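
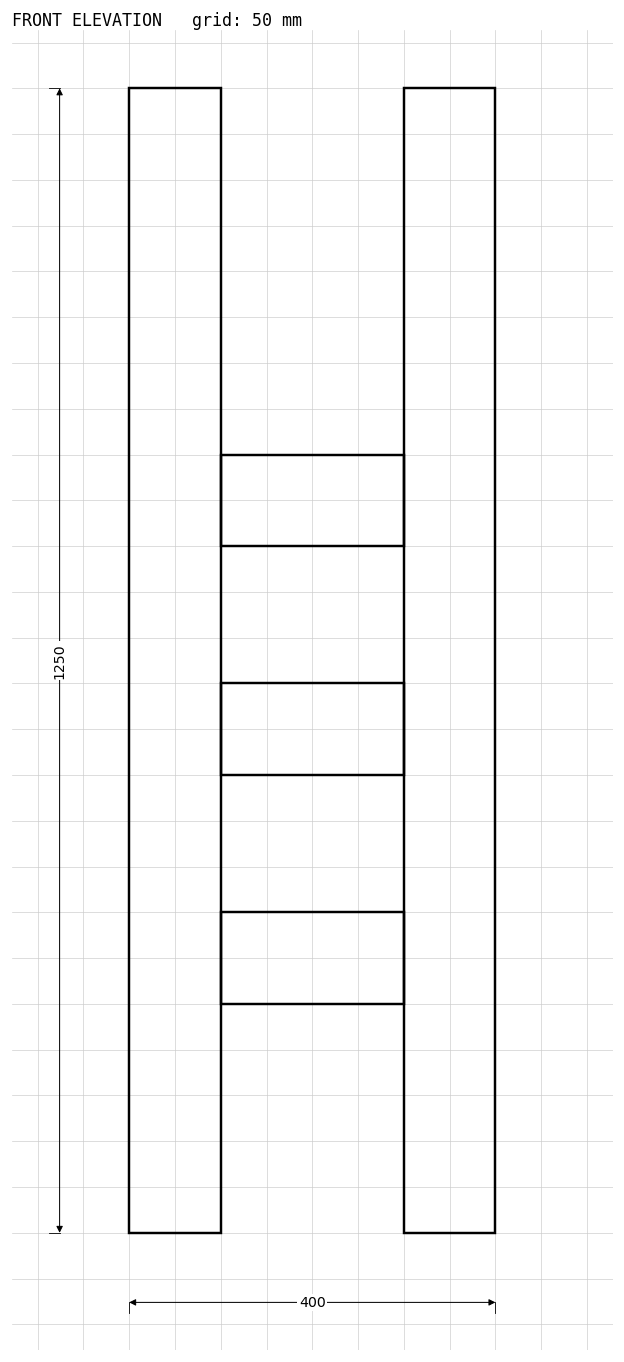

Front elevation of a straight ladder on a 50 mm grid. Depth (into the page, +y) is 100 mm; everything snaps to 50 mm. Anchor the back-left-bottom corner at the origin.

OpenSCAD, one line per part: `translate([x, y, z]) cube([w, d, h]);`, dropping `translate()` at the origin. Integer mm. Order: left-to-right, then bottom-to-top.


cube([100, 100, 1250]);
translate([100, 0, 250]) cube([200, 100, 100]);
translate([100, 0, 500]) cube([200, 100, 100]);
translate([100, 0, 750]) cube([200, 100, 100]);
translate([300, 0, 0]) cube([100, 100, 1250]);


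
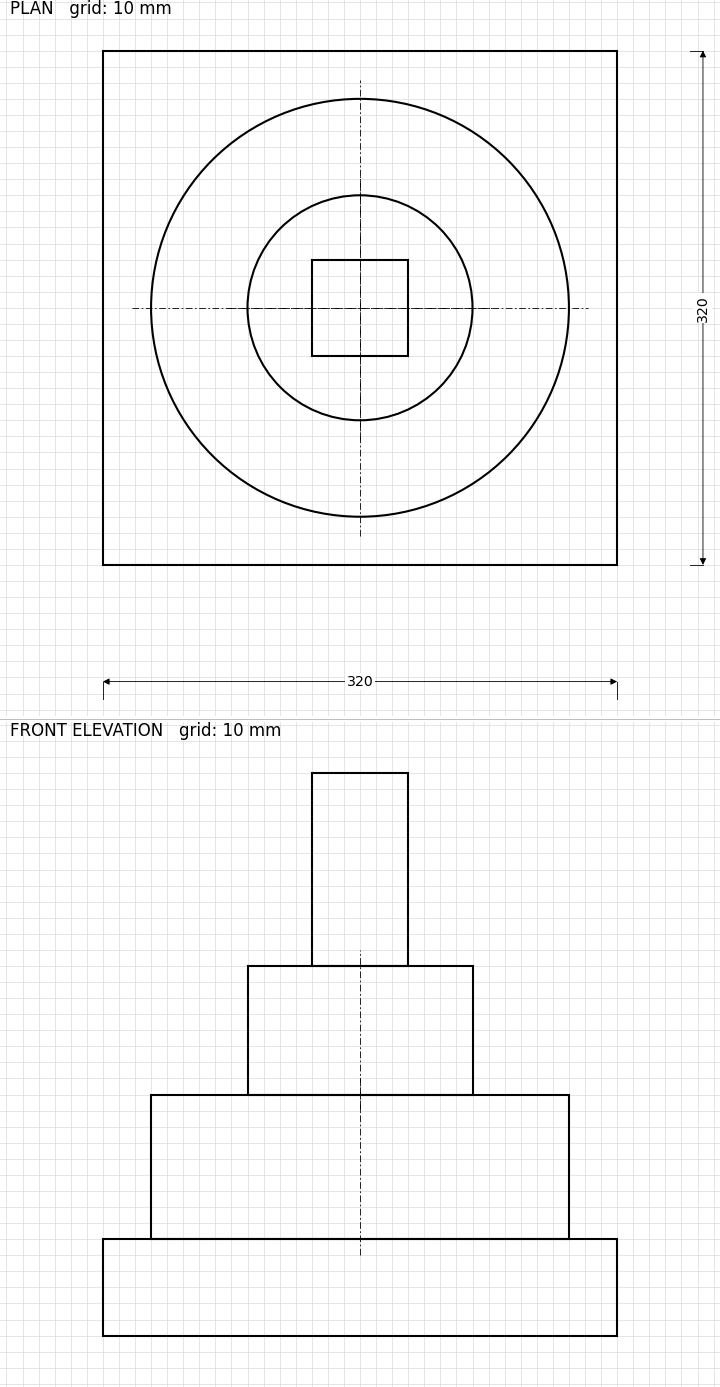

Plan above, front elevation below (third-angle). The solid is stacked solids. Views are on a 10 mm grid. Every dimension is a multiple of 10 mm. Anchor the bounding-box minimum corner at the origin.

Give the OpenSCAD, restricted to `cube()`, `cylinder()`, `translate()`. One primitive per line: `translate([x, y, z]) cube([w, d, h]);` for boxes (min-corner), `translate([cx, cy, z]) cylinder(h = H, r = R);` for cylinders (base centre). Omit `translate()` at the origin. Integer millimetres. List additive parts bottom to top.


cube([320, 320, 60]);
translate([160, 160, 60]) cylinder(h = 90, r = 130);
translate([160, 160, 150]) cylinder(h = 80, r = 70);
translate([130, 130, 230]) cube([60, 60, 120]);


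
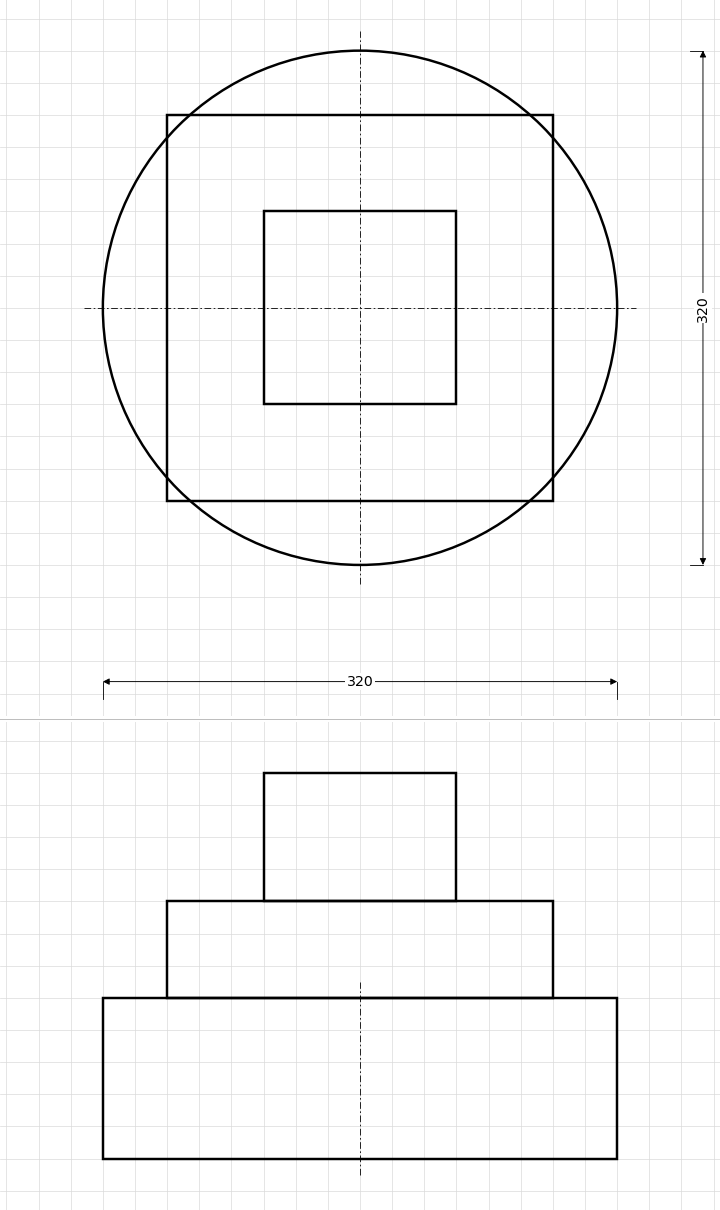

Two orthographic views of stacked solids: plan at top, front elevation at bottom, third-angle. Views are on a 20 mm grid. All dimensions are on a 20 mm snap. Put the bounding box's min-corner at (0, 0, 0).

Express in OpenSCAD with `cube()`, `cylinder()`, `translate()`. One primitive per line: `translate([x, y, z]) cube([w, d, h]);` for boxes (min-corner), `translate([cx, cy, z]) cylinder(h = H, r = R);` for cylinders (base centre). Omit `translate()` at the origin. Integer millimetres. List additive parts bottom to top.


translate([160, 160, 0]) cylinder(h = 100, r = 160);
translate([40, 40, 100]) cube([240, 240, 60]);
translate([100, 100, 160]) cube([120, 120, 80]);


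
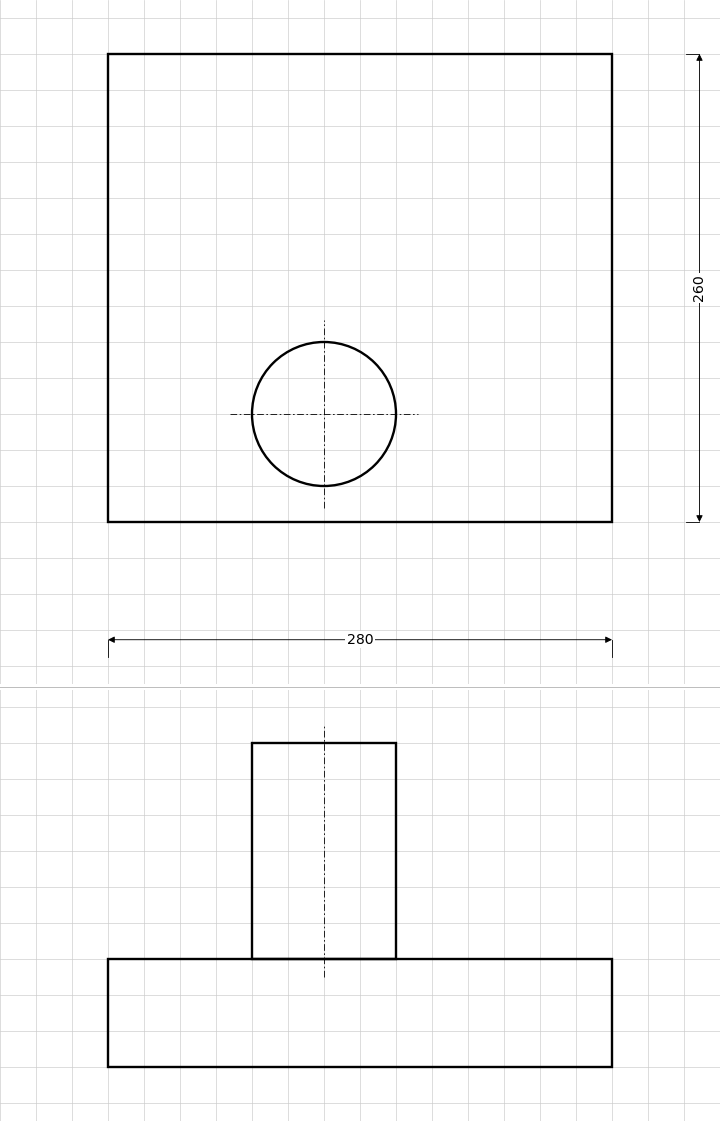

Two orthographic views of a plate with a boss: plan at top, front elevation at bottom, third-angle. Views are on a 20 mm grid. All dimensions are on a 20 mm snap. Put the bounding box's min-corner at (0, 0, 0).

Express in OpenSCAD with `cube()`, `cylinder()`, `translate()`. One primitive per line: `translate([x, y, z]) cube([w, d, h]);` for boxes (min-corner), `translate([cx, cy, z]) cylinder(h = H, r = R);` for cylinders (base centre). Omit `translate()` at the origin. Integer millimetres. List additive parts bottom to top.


cube([280, 260, 60]);
translate([120, 60, 60]) cylinder(h = 120, r = 40);


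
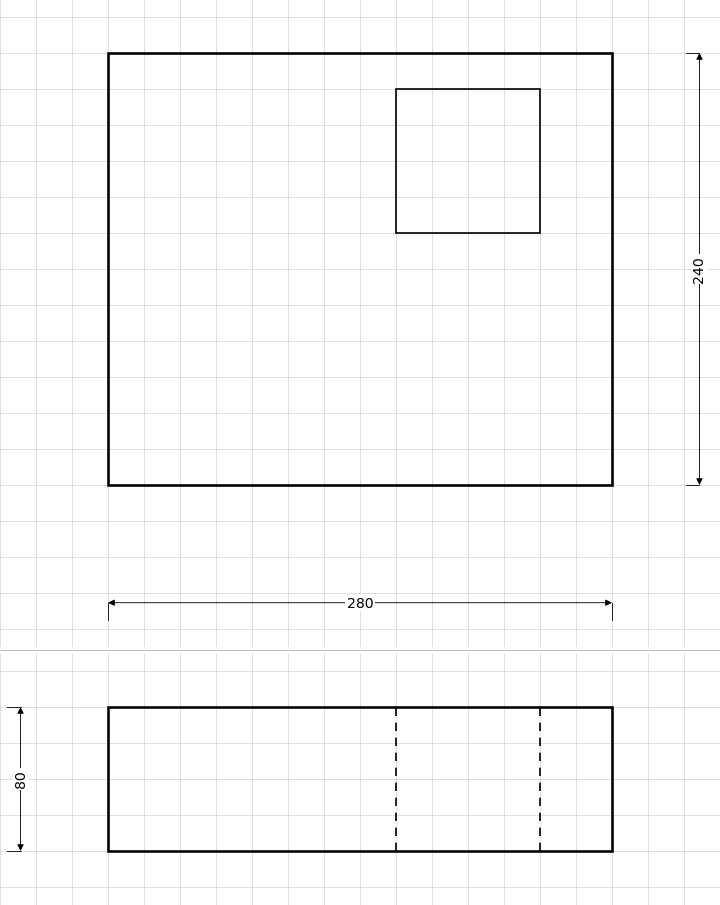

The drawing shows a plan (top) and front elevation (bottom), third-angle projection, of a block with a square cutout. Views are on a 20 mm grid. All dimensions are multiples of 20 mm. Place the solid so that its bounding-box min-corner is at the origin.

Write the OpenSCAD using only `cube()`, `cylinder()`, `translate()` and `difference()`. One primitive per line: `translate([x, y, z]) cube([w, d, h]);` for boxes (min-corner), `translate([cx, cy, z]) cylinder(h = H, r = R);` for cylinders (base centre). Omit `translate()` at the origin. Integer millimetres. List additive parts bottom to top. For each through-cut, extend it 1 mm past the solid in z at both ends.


difference() {
  cube([280, 240, 80]);
  translate([160, 140, -1]) cube([80, 80, 82]);
}


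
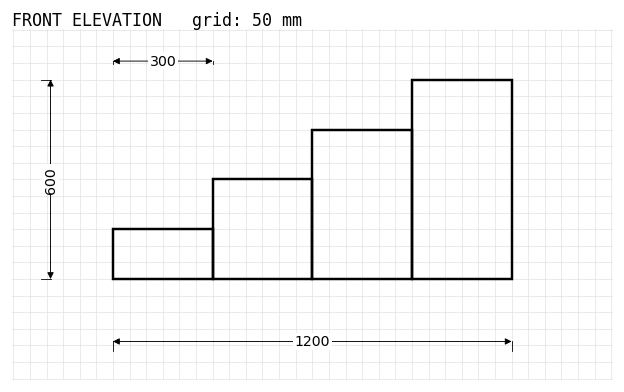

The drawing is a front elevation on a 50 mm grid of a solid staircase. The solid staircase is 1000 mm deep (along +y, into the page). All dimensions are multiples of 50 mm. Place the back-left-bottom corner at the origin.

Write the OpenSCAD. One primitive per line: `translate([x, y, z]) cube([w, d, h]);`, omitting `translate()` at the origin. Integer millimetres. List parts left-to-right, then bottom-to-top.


cube([300, 1000, 150]);
translate([300, 0, 0]) cube([300, 1000, 300]);
translate([600, 0, 0]) cube([300, 1000, 450]);
translate([900, 0, 0]) cube([300, 1000, 600]);


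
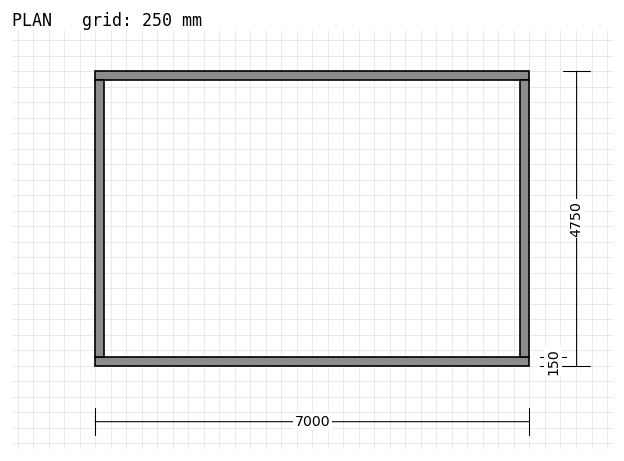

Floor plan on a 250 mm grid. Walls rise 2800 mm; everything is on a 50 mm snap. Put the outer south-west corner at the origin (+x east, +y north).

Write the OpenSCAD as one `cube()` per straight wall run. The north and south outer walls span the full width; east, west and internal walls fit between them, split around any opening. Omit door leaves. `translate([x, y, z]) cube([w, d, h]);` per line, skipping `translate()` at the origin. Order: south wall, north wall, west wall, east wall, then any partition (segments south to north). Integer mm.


cube([7000, 150, 2800]);
translate([0, 4600, 0]) cube([7000, 150, 2800]);
translate([0, 150, 0]) cube([150, 4450, 2800]);
translate([6850, 150, 0]) cube([150, 4450, 2800]);


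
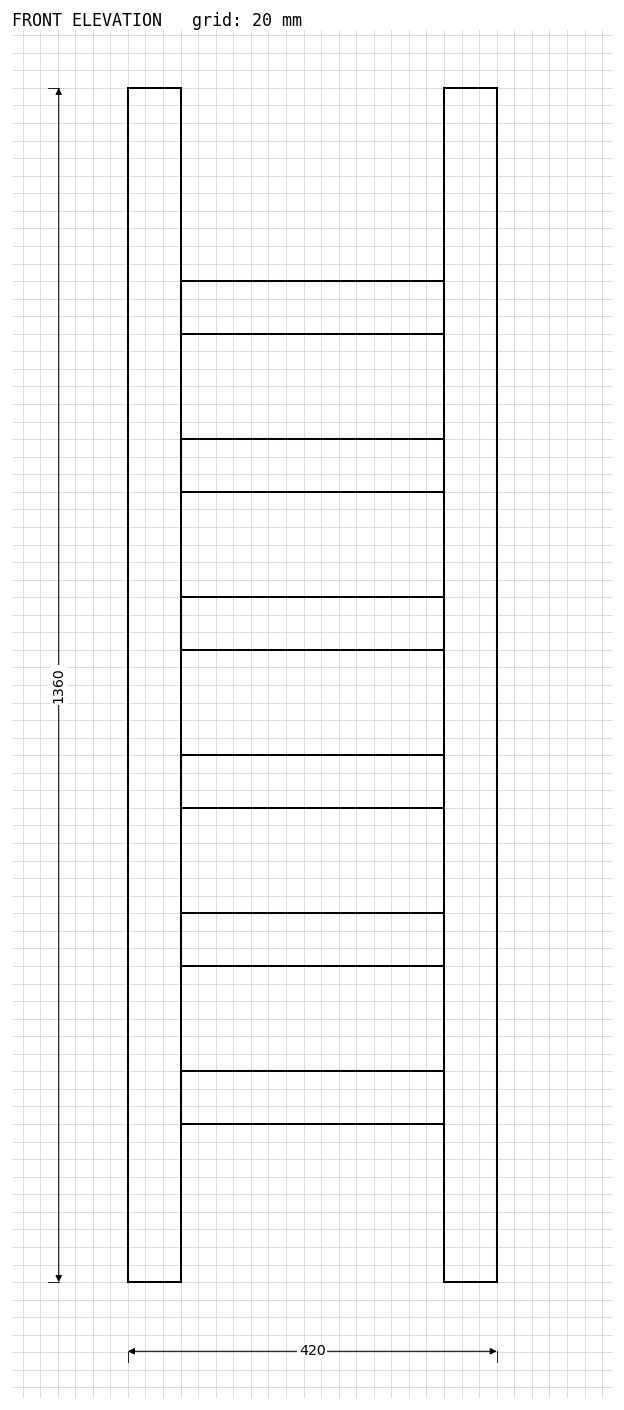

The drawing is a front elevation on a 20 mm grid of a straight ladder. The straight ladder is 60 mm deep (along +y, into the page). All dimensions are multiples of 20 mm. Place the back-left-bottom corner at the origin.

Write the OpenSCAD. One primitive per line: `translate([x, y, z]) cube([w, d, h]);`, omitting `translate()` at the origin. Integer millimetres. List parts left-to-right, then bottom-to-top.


cube([60, 60, 1360]);
translate([60, 0, 180]) cube([300, 60, 60]);
translate([60, 0, 360]) cube([300, 60, 60]);
translate([60, 0, 540]) cube([300, 60, 60]);
translate([60, 0, 720]) cube([300, 60, 60]);
translate([60, 0, 900]) cube([300, 60, 60]);
translate([60, 0, 1080]) cube([300, 60, 60]);
translate([360, 0, 0]) cube([60, 60, 1360]);


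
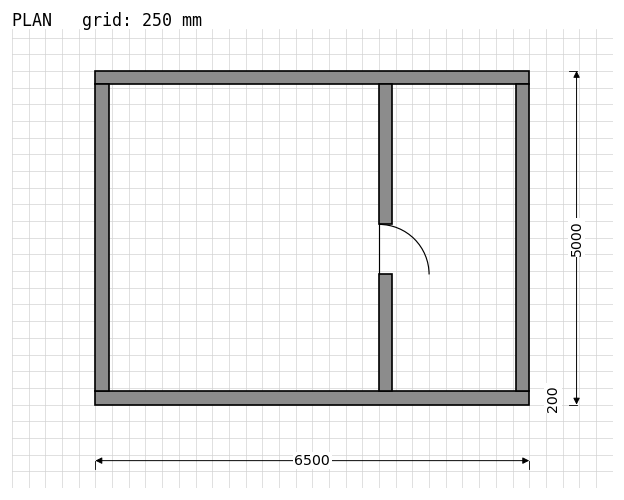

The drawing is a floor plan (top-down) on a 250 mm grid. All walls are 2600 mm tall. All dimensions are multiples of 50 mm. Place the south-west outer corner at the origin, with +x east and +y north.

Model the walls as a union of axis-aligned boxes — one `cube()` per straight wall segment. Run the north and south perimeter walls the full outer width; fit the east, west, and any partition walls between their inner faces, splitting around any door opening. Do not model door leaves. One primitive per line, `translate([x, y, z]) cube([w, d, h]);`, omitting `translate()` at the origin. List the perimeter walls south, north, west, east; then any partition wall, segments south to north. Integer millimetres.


cube([6500, 200, 2600]);
translate([0, 4800, 0]) cube([6500, 200, 2600]);
translate([0, 200, 0]) cube([200, 4600, 2600]);
translate([6300, 200, 0]) cube([200, 4600, 2600]);
translate([4250, 200, 0]) cube([200, 1750, 2600]);
translate([4250, 2700, 0]) cube([200, 2100, 2600]);


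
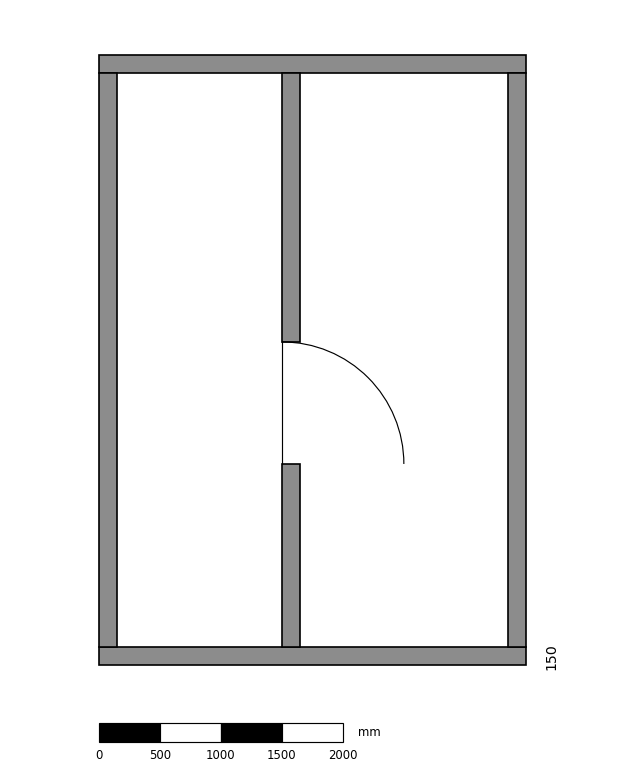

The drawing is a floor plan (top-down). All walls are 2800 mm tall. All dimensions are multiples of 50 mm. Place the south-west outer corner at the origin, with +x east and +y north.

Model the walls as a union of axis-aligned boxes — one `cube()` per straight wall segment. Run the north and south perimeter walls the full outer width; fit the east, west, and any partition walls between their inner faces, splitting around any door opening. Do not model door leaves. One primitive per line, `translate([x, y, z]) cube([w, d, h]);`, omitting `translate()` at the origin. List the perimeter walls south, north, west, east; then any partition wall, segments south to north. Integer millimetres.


cube([3500, 150, 2800]);
translate([0, 4850, 0]) cube([3500, 150, 2800]);
translate([0, 150, 0]) cube([150, 4700, 2800]);
translate([3350, 150, 0]) cube([150, 4700, 2800]);
translate([1500, 150, 0]) cube([150, 1500, 2800]);
translate([1500, 2650, 0]) cube([150, 2200, 2800]);


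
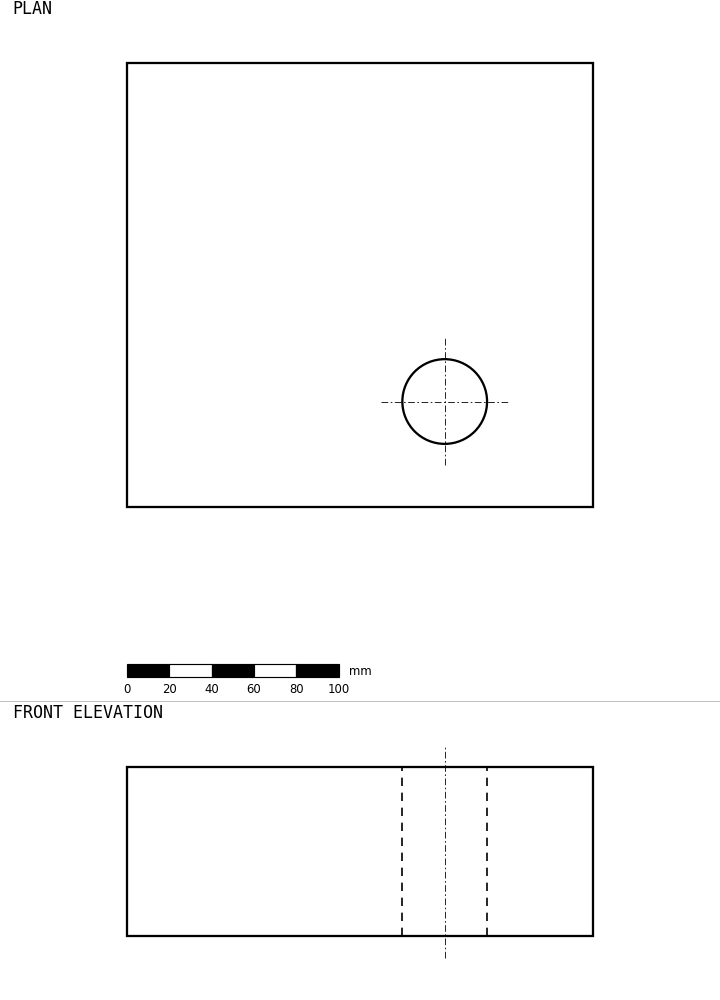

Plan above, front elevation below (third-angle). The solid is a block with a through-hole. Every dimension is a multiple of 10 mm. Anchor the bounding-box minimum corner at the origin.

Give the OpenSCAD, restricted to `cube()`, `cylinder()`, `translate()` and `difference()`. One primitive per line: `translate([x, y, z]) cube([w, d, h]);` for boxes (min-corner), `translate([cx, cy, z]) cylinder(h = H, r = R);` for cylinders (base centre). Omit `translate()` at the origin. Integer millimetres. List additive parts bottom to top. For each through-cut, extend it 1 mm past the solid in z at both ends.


difference() {
  cube([220, 210, 80]);
  translate([150, 50, -1]) cylinder(h = 82, r = 20);
}


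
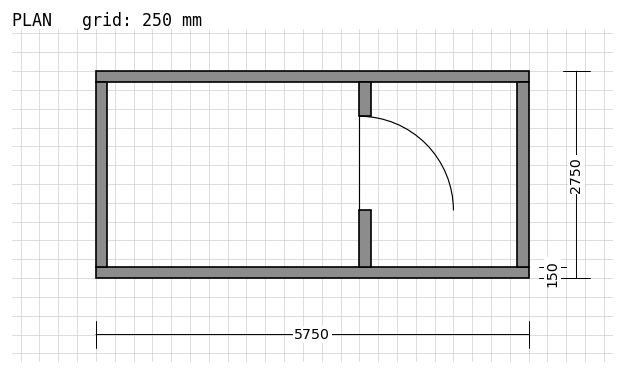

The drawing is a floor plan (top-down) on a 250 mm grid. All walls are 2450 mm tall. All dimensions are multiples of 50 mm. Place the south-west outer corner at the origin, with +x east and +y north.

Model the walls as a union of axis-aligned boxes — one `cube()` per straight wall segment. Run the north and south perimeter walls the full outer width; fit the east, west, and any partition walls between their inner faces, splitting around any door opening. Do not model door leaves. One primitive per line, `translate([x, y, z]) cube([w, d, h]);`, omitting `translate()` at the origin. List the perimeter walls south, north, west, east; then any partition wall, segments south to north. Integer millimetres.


cube([5750, 150, 2450]);
translate([0, 2600, 0]) cube([5750, 150, 2450]);
translate([0, 150, 0]) cube([150, 2450, 2450]);
translate([5600, 150, 0]) cube([150, 2450, 2450]);
translate([3500, 150, 0]) cube([150, 750, 2450]);
translate([3500, 2150, 0]) cube([150, 450, 2450]);


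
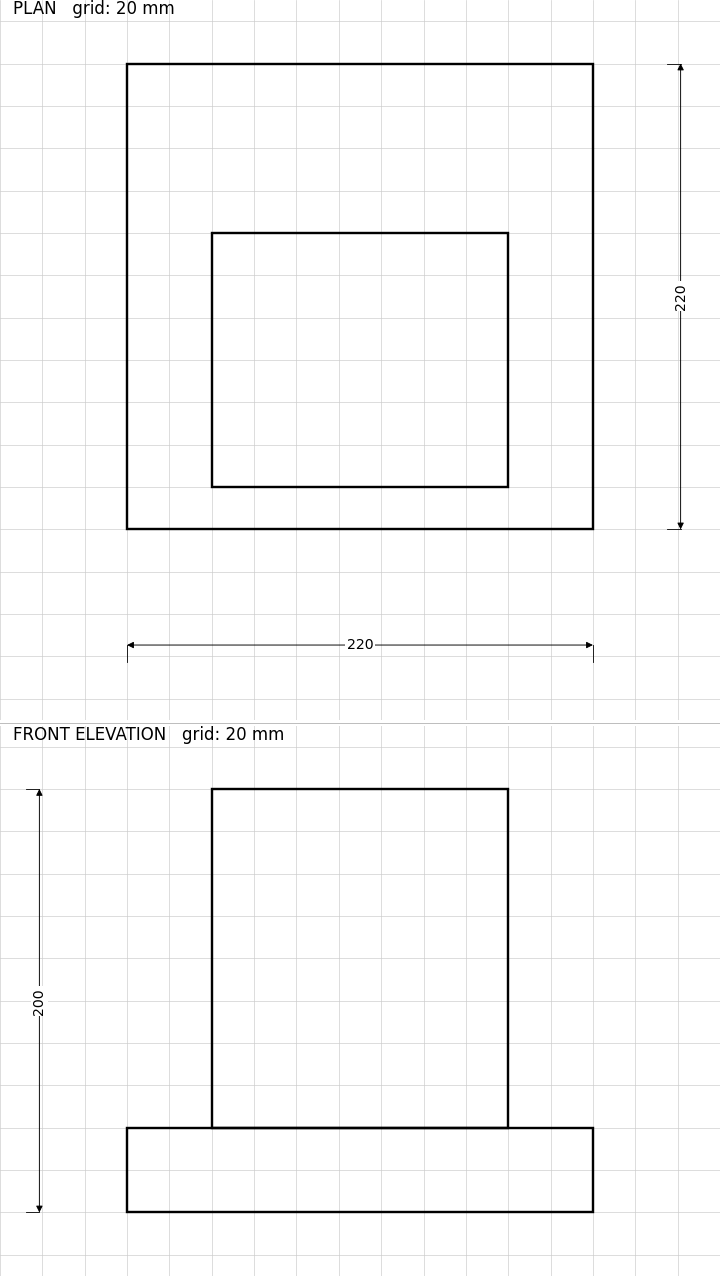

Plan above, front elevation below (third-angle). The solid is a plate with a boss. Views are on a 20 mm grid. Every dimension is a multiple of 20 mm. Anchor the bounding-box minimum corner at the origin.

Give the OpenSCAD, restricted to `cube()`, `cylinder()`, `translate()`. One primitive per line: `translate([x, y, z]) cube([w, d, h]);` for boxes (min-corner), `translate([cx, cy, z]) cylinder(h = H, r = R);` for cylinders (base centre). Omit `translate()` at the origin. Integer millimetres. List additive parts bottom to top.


cube([220, 220, 40]);
translate([40, 20, 40]) cube([140, 120, 160]);


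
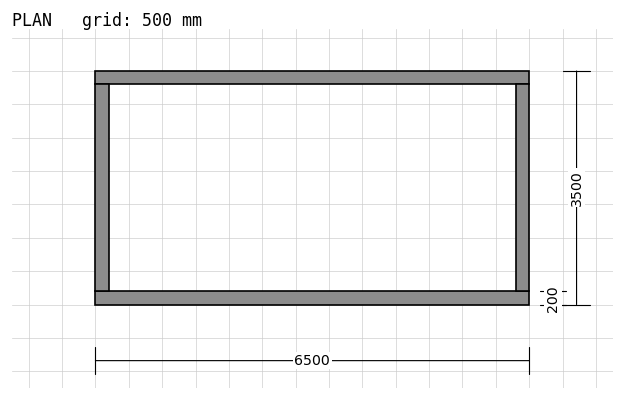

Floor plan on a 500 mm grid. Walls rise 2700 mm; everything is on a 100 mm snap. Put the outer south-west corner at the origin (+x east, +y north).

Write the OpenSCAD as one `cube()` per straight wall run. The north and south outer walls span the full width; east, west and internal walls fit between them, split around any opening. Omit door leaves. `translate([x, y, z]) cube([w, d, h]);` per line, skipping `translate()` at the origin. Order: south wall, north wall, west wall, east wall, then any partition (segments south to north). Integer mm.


cube([6500, 200, 2700]);
translate([0, 3300, 0]) cube([6500, 200, 2700]);
translate([0, 200, 0]) cube([200, 3100, 2700]);
translate([6300, 200, 0]) cube([200, 3100, 2700]);


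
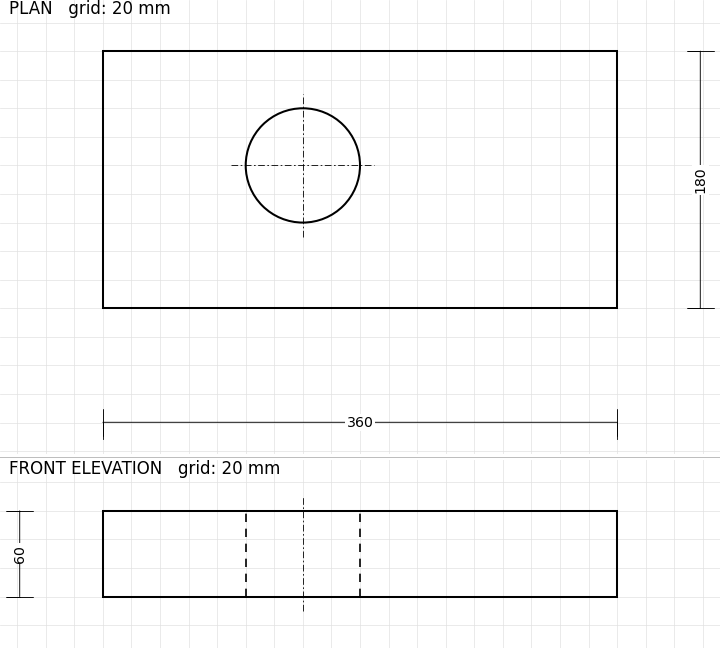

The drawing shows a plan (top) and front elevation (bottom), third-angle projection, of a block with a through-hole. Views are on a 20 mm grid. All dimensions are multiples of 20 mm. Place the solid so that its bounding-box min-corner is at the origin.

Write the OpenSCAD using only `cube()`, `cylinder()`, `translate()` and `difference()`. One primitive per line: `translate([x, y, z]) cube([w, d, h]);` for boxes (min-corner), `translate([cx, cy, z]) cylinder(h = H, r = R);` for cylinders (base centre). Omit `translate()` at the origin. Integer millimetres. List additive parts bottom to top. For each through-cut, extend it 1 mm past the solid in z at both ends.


difference() {
  cube([360, 180, 60]);
  translate([140, 100, -1]) cylinder(h = 62, r = 40);
}


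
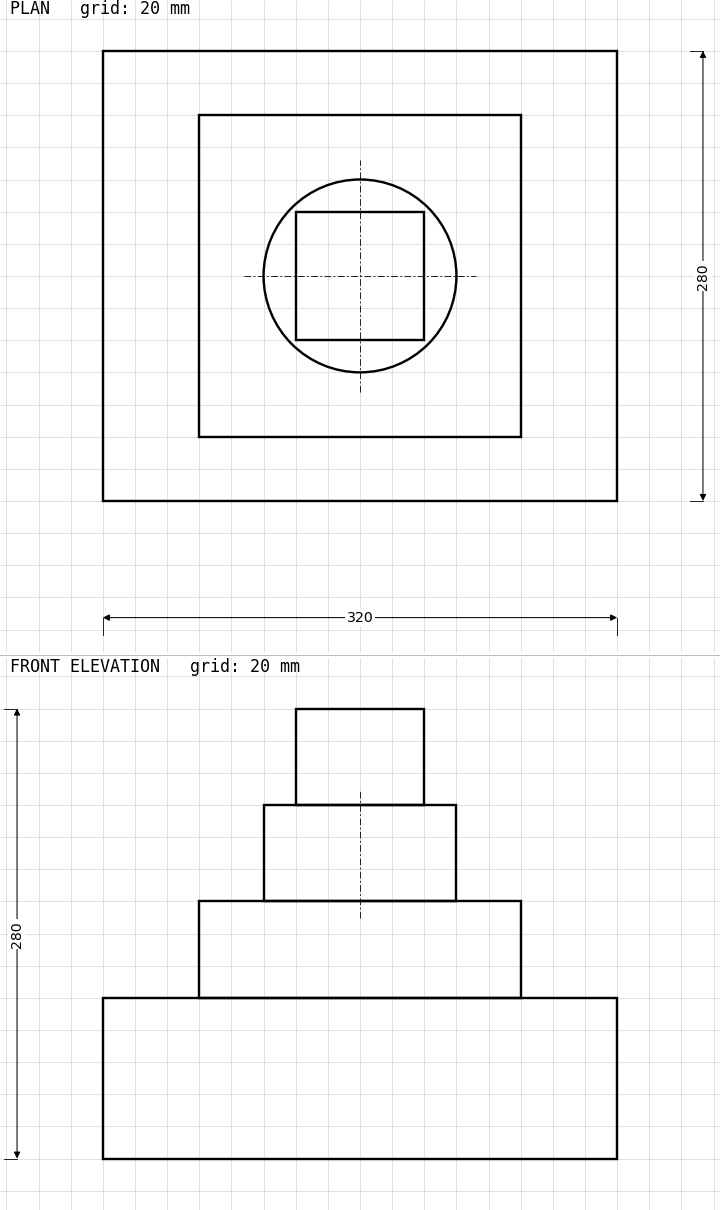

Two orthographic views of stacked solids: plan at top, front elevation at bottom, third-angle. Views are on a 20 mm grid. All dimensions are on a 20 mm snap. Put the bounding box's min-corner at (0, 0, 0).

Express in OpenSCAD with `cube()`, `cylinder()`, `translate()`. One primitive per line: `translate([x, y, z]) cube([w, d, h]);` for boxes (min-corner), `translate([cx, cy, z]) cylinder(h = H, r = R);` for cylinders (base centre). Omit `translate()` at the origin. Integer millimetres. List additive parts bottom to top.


cube([320, 280, 100]);
translate([60, 40, 100]) cube([200, 200, 60]);
translate([160, 140, 160]) cylinder(h = 60, r = 60);
translate([120, 100, 220]) cube([80, 80, 60]);


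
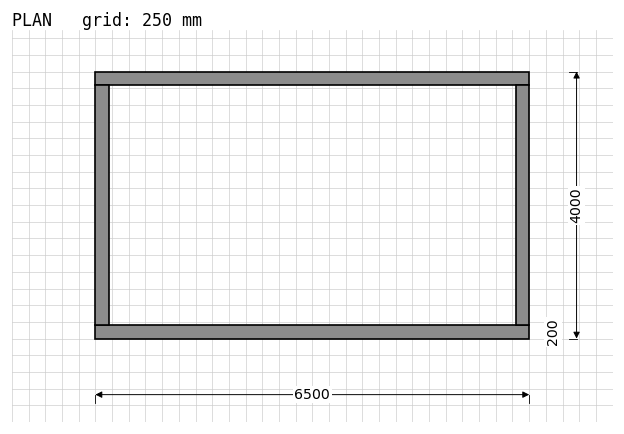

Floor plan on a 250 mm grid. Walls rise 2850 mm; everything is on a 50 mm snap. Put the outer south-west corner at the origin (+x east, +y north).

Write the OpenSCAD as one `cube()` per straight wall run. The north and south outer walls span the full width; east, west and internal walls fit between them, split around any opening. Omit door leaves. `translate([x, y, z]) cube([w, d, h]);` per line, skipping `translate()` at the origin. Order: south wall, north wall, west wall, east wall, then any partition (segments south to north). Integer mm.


cube([6500, 200, 2850]);
translate([0, 3800, 0]) cube([6500, 200, 2850]);
translate([0, 200, 0]) cube([200, 3600, 2850]);
translate([6300, 200, 0]) cube([200, 3600, 2850]);


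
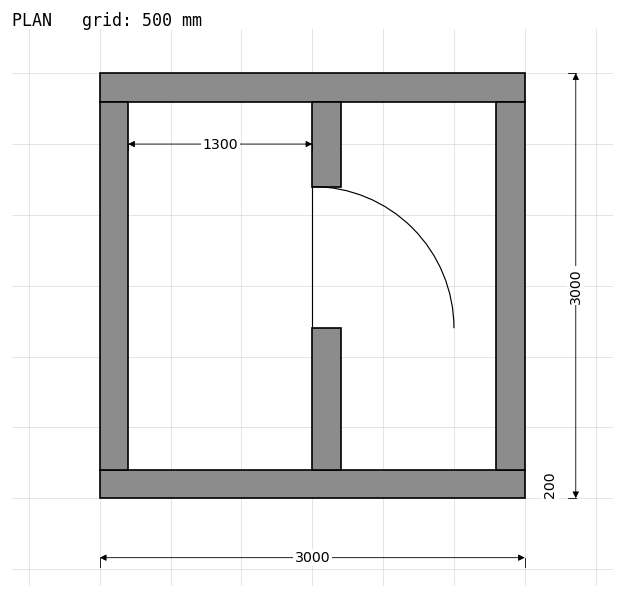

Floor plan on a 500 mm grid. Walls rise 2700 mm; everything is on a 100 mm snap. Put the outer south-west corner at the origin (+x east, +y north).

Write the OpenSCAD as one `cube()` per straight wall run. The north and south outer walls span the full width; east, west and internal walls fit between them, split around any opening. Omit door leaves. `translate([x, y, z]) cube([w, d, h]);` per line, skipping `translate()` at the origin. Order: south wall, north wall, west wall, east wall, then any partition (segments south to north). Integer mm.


cube([3000, 200, 2700]);
translate([0, 2800, 0]) cube([3000, 200, 2700]);
translate([0, 200, 0]) cube([200, 2600, 2700]);
translate([2800, 200, 0]) cube([200, 2600, 2700]);
translate([1500, 200, 0]) cube([200, 1000, 2700]);
translate([1500, 2200, 0]) cube([200, 600, 2700]);


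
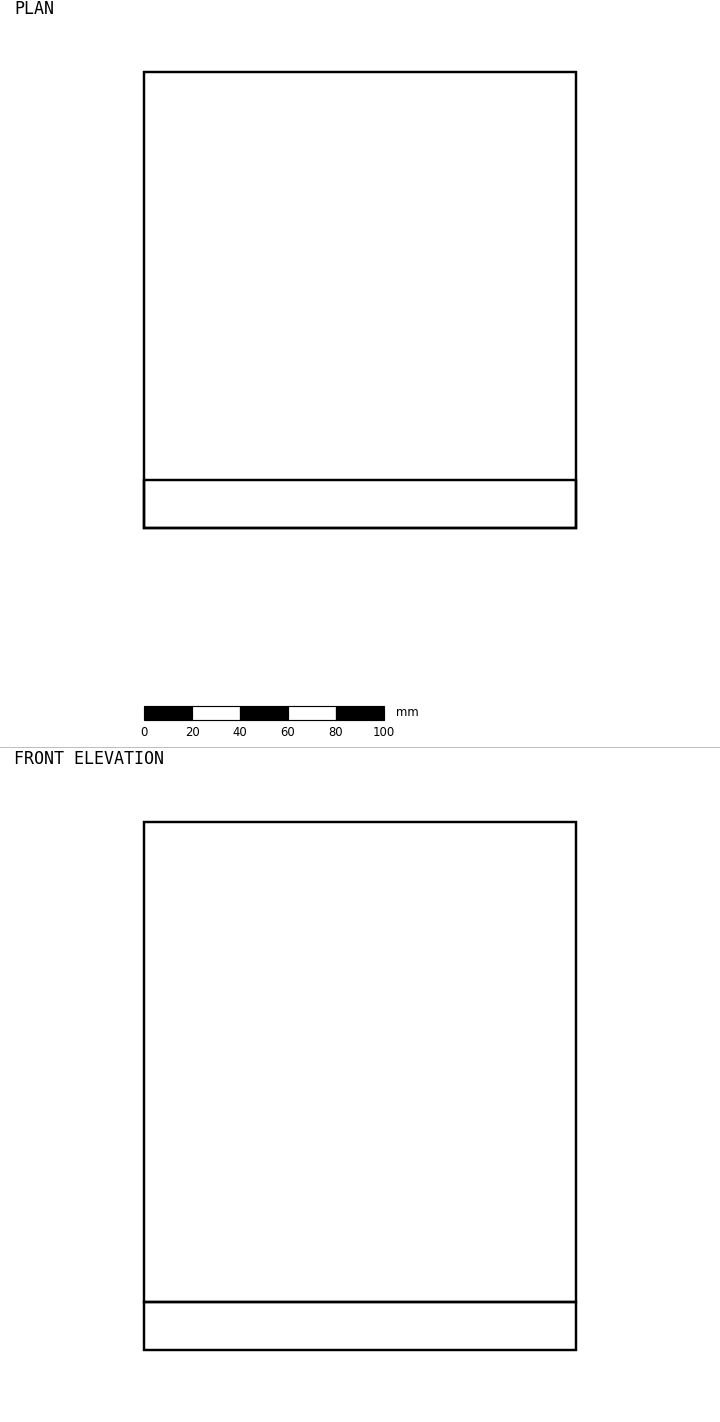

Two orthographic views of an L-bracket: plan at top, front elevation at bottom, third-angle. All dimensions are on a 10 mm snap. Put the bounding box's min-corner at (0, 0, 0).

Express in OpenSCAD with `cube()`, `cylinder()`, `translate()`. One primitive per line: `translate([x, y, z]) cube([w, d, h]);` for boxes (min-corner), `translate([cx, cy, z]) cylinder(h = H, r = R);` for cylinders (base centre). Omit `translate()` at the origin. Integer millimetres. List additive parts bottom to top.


cube([180, 190, 20]);
translate([0, 0, 20]) cube([180, 20, 200]);


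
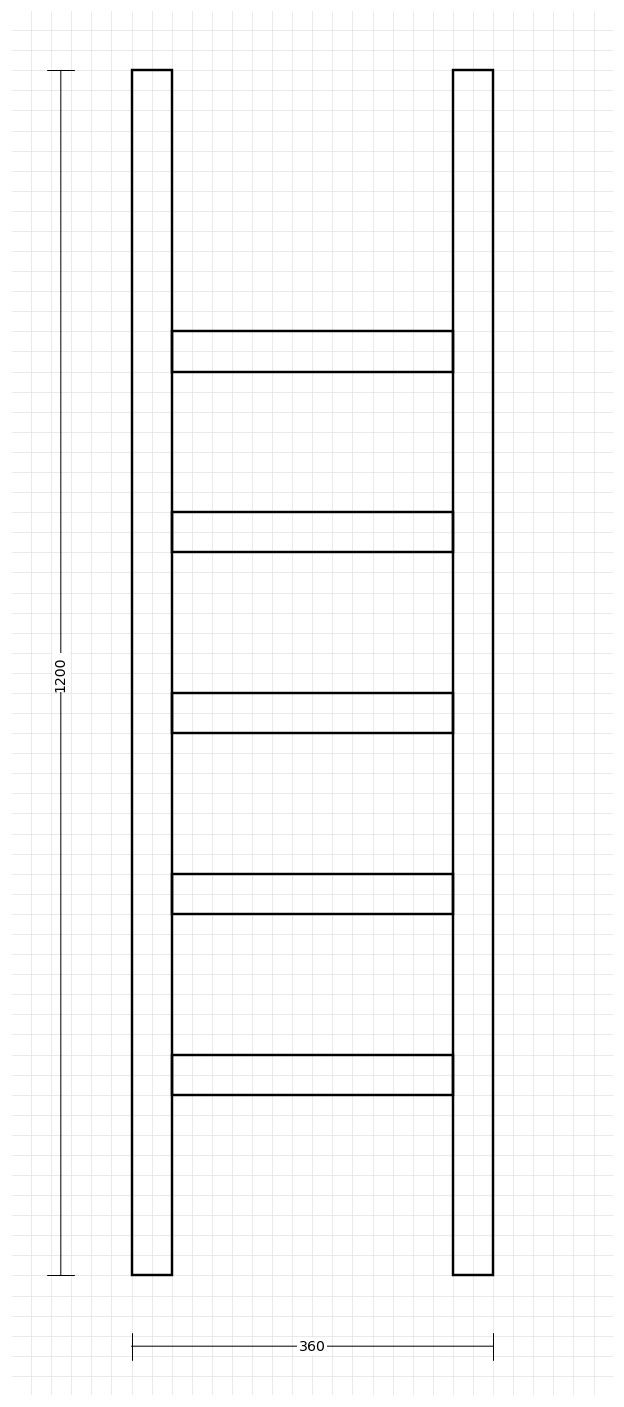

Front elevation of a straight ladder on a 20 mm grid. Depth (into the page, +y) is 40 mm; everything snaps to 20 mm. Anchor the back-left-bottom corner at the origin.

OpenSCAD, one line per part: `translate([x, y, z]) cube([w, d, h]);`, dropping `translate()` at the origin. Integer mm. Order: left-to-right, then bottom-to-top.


cube([40, 40, 1200]);
translate([40, 0, 180]) cube([280, 40, 40]);
translate([40, 0, 360]) cube([280, 40, 40]);
translate([40, 0, 540]) cube([280, 40, 40]);
translate([40, 0, 720]) cube([280, 40, 40]);
translate([40, 0, 900]) cube([280, 40, 40]);
translate([320, 0, 0]) cube([40, 40, 1200]);


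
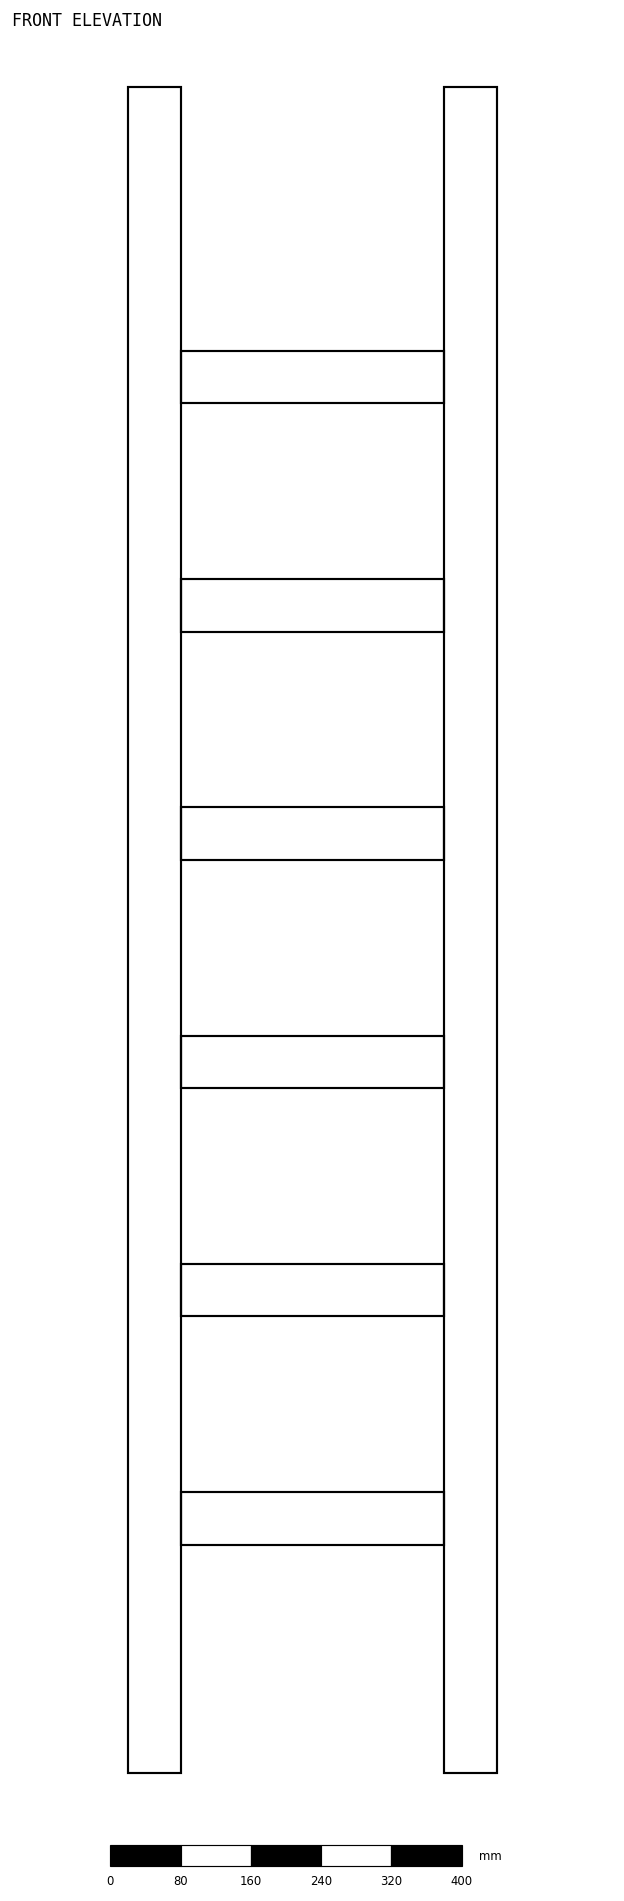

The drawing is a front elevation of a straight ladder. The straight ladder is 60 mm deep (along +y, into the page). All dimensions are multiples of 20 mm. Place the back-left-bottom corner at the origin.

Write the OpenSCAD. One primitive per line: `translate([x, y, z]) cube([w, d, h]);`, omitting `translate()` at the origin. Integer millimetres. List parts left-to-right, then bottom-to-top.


cube([60, 60, 1920]);
translate([60, 0, 260]) cube([300, 60, 60]);
translate([60, 0, 520]) cube([300, 60, 60]);
translate([60, 0, 780]) cube([300, 60, 60]);
translate([60, 0, 1040]) cube([300, 60, 60]);
translate([60, 0, 1300]) cube([300, 60, 60]);
translate([60, 0, 1560]) cube([300, 60, 60]);
translate([360, 0, 0]) cube([60, 60, 1920]);


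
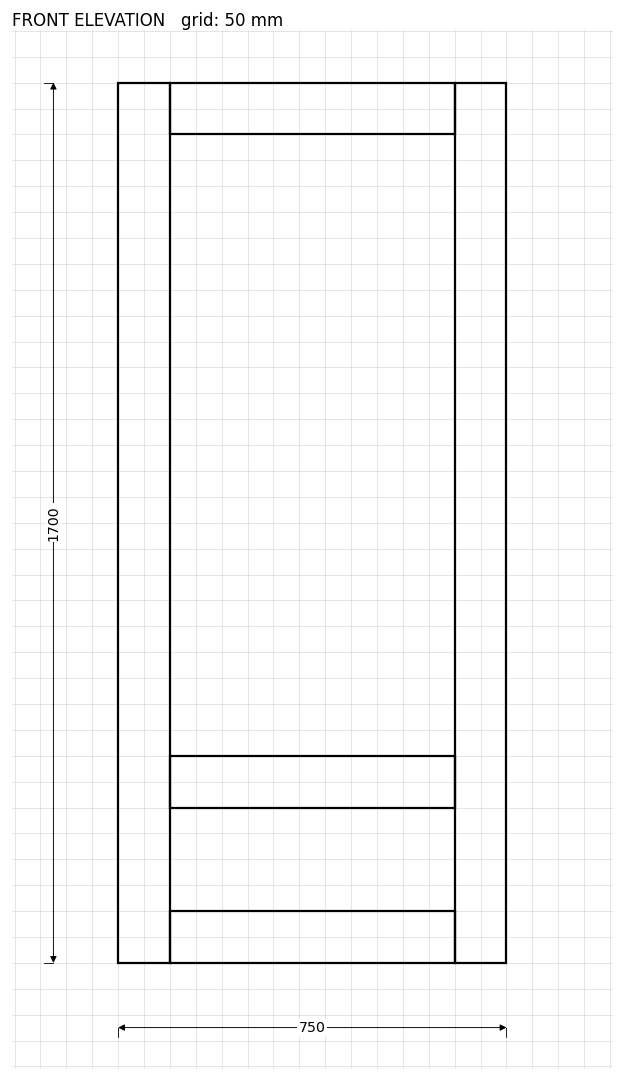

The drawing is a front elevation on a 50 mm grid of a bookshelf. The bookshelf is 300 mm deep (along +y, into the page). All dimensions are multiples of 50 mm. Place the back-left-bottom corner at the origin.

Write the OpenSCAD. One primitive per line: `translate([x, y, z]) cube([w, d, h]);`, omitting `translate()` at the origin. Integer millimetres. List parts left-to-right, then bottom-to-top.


cube([100, 300, 1700]);
translate([100, 0, 0]) cube([550, 300, 100]);
translate([100, 0, 300]) cube([550, 300, 100]);
translate([100, 0, 1600]) cube([550, 300, 100]);
translate([650, 0, 0]) cube([100, 300, 1700]);


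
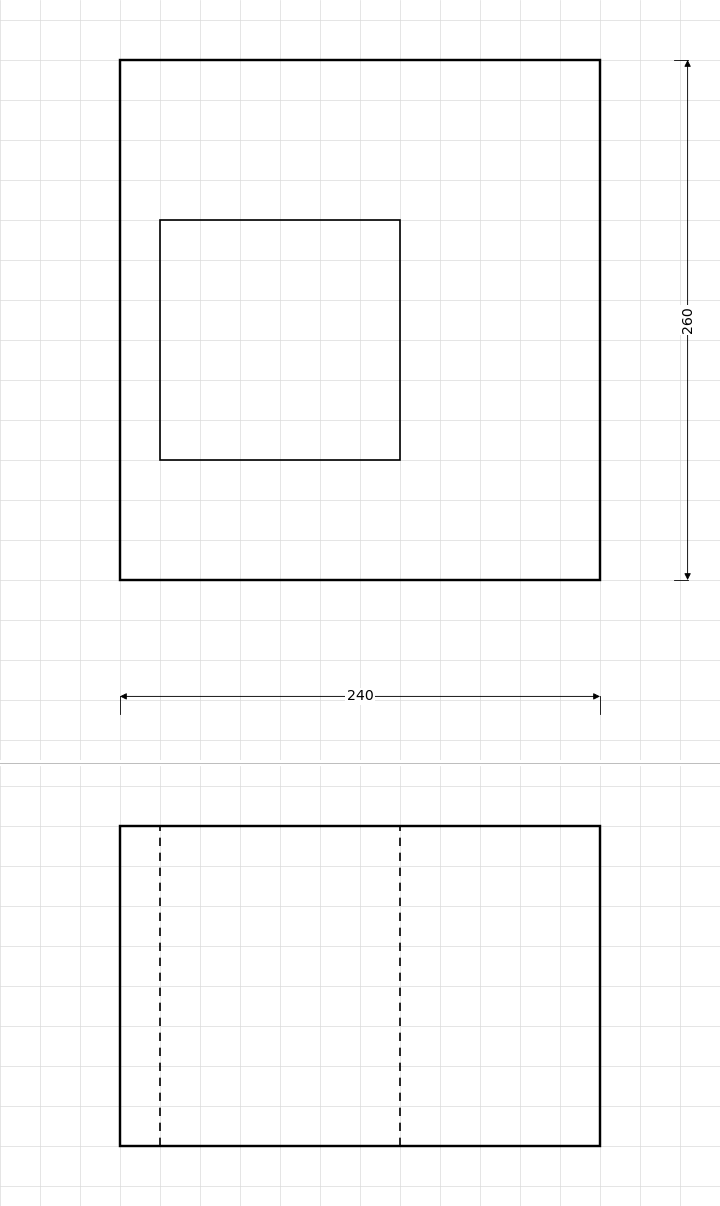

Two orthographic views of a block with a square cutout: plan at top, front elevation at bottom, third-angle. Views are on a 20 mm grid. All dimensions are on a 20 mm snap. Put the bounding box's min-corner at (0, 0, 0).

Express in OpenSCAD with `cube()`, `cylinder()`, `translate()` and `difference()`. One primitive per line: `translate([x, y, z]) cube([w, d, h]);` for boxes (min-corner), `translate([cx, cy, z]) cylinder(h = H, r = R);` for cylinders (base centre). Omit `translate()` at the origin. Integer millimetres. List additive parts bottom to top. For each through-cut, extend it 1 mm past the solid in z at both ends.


difference() {
  cube([240, 260, 160]);
  translate([20, 60, -1]) cube([120, 120, 162]);
}


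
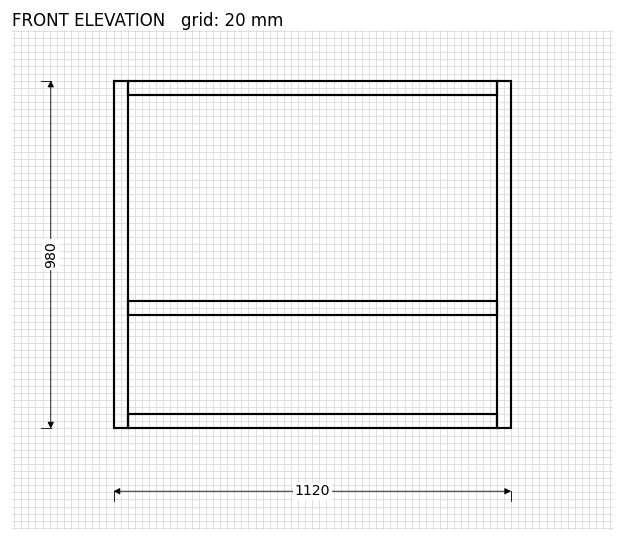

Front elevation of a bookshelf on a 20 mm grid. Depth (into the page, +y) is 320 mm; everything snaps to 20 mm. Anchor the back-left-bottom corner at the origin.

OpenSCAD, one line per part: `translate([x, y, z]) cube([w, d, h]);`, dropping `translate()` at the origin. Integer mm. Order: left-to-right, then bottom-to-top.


cube([40, 320, 980]);
translate([40, 0, 0]) cube([1040, 320, 40]);
translate([40, 0, 320]) cube([1040, 320, 40]);
translate([40, 0, 940]) cube([1040, 320, 40]);
translate([1080, 0, 0]) cube([40, 320, 980]);


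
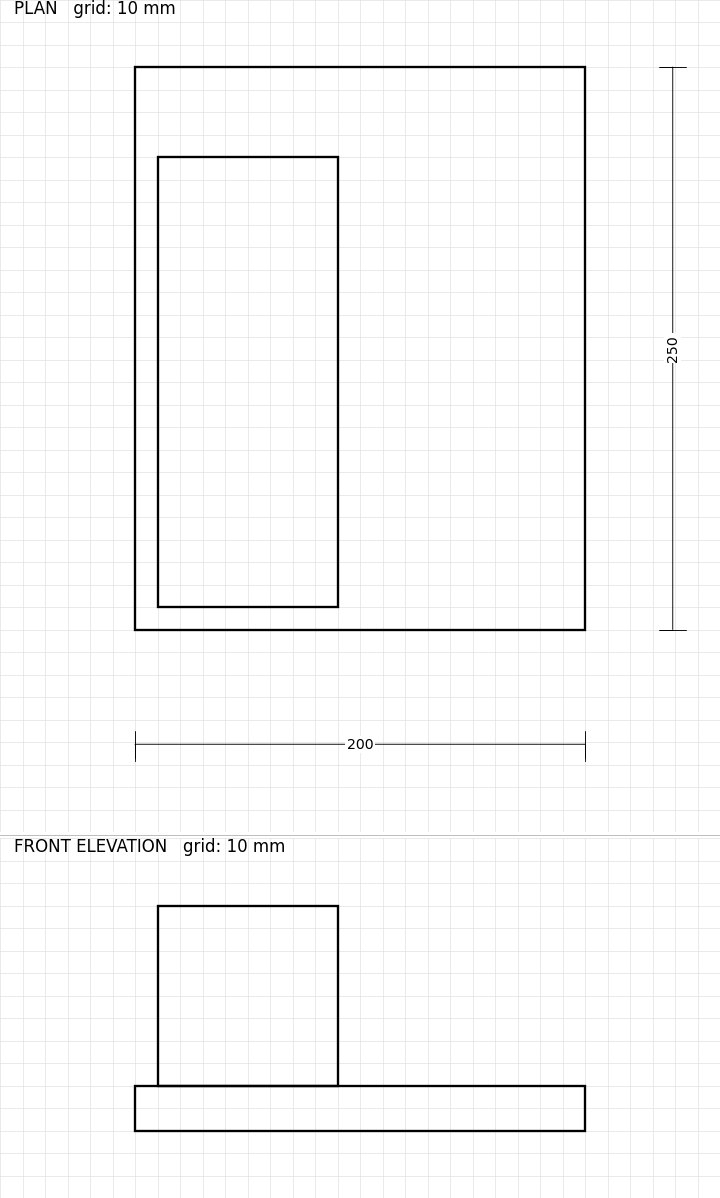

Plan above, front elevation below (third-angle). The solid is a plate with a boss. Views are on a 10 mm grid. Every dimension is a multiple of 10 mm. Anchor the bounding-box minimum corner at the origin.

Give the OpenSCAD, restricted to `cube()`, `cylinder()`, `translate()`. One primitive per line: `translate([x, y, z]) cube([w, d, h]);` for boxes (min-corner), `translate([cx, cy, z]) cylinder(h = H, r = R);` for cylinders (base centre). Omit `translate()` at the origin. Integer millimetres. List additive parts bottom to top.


cube([200, 250, 20]);
translate([10, 10, 20]) cube([80, 200, 80]);


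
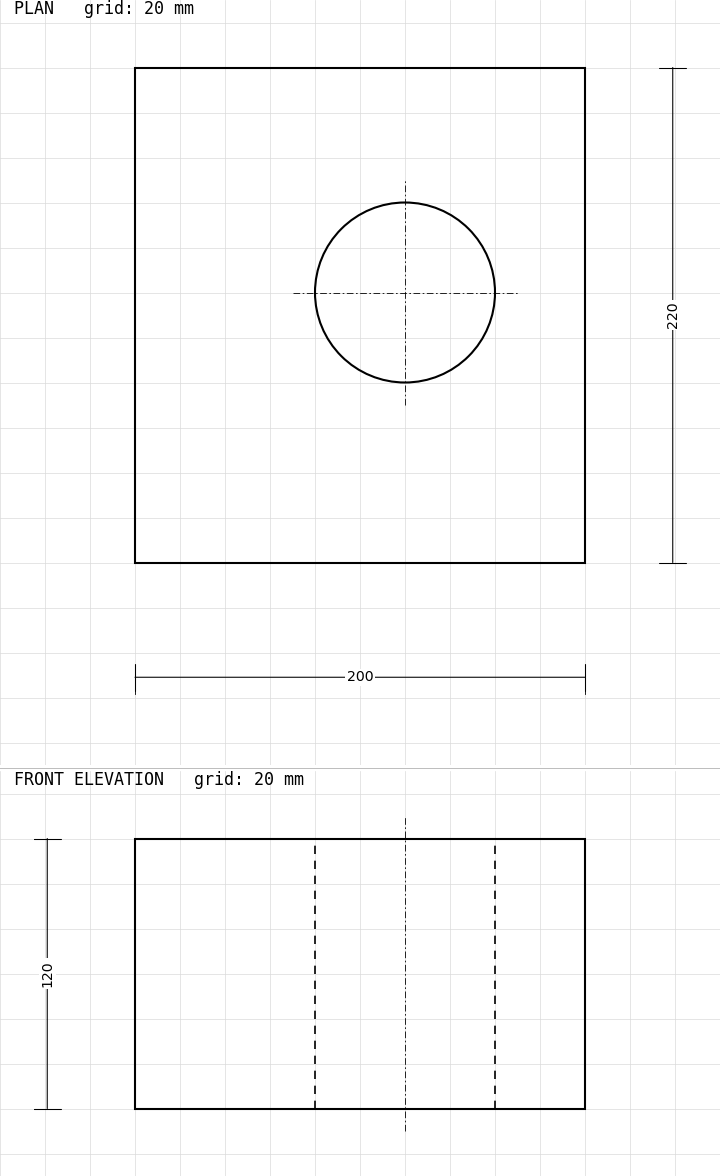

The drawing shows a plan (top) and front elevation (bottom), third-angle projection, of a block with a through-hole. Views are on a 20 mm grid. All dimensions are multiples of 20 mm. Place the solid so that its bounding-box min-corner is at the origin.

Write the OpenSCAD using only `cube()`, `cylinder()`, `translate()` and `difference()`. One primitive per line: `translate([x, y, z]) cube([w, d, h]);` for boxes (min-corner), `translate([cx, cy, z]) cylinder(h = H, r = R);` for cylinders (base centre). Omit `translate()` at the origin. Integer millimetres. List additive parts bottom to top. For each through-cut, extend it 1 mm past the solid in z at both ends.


difference() {
  cube([200, 220, 120]);
  translate([120, 120, -1]) cylinder(h = 122, r = 40);
}


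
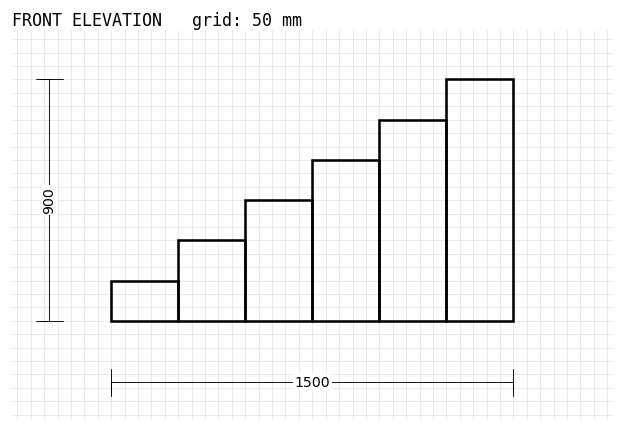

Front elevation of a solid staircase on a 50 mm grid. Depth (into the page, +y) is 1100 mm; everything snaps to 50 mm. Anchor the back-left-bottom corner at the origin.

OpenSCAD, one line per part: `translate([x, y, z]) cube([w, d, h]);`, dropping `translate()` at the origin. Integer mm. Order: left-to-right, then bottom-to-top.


cube([250, 1100, 150]);
translate([250, 0, 0]) cube([250, 1100, 300]);
translate([500, 0, 0]) cube([250, 1100, 450]);
translate([750, 0, 0]) cube([250, 1100, 600]);
translate([1000, 0, 0]) cube([250, 1100, 750]);
translate([1250, 0, 0]) cube([250, 1100, 900]);


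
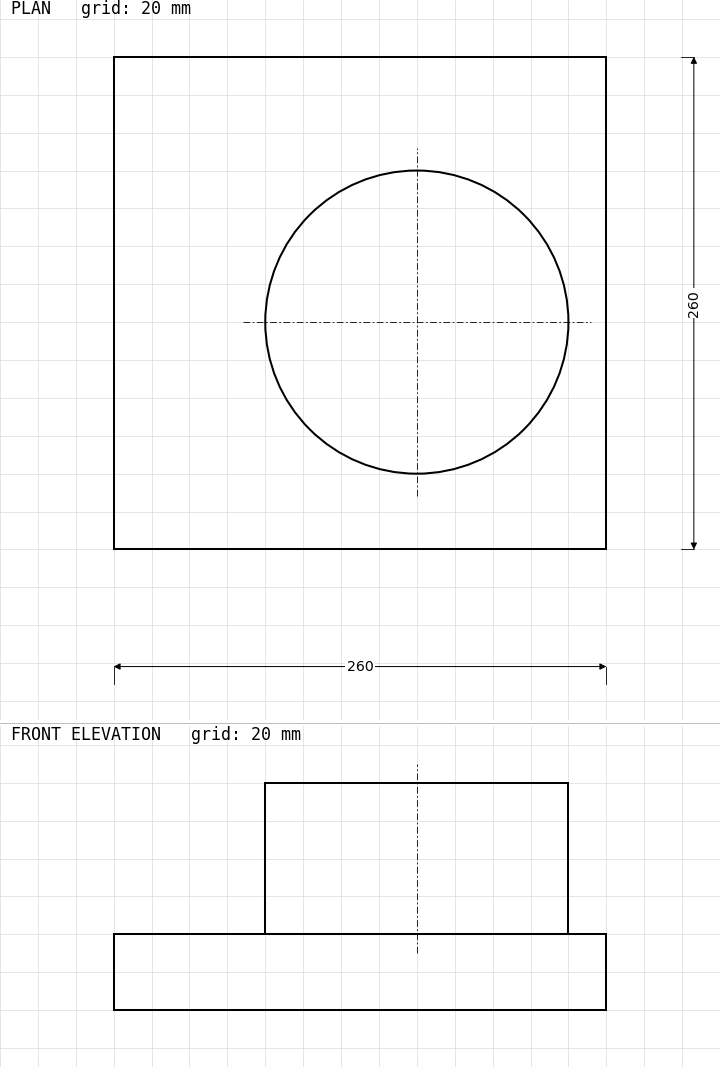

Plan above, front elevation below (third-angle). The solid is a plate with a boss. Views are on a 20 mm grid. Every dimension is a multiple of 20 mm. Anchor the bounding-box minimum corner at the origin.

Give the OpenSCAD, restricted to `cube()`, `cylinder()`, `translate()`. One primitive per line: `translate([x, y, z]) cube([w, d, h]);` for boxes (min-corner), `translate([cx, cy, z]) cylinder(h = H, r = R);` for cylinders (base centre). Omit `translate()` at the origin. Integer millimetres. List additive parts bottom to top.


cube([260, 260, 40]);
translate([160, 120, 40]) cylinder(h = 80, r = 80);


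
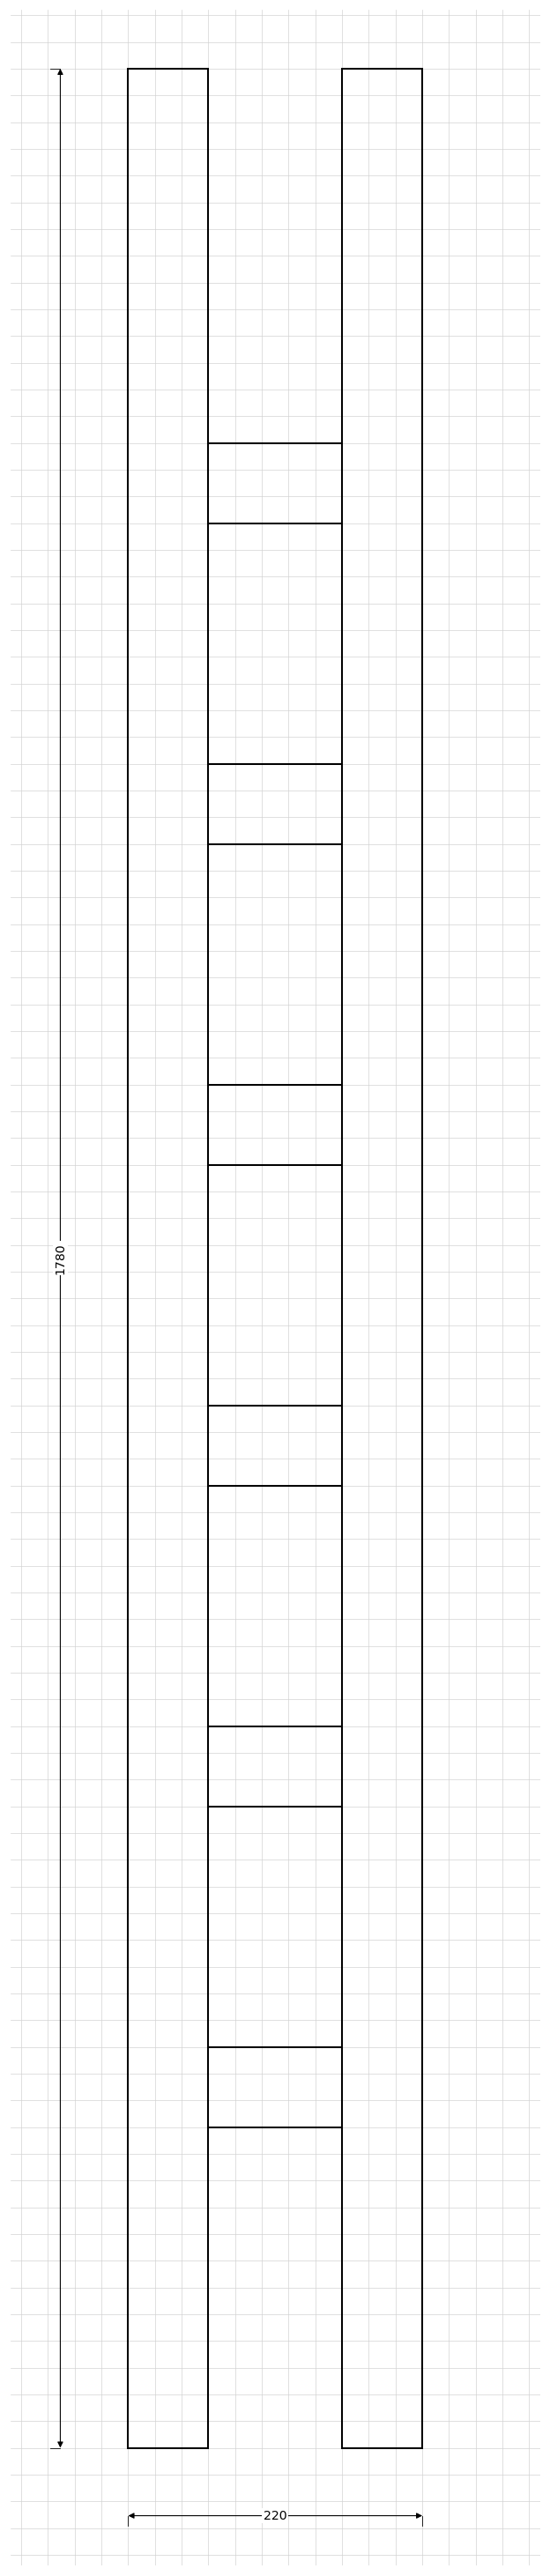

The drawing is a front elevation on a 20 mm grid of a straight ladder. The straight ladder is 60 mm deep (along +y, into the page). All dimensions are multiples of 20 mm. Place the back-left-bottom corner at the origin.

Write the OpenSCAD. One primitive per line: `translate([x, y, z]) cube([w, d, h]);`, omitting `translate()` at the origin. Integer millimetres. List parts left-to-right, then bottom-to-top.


cube([60, 60, 1780]);
translate([60, 0, 240]) cube([100, 60, 60]);
translate([60, 0, 480]) cube([100, 60, 60]);
translate([60, 0, 720]) cube([100, 60, 60]);
translate([60, 0, 960]) cube([100, 60, 60]);
translate([60, 0, 1200]) cube([100, 60, 60]);
translate([60, 0, 1440]) cube([100, 60, 60]);
translate([160, 0, 0]) cube([60, 60, 1780]);


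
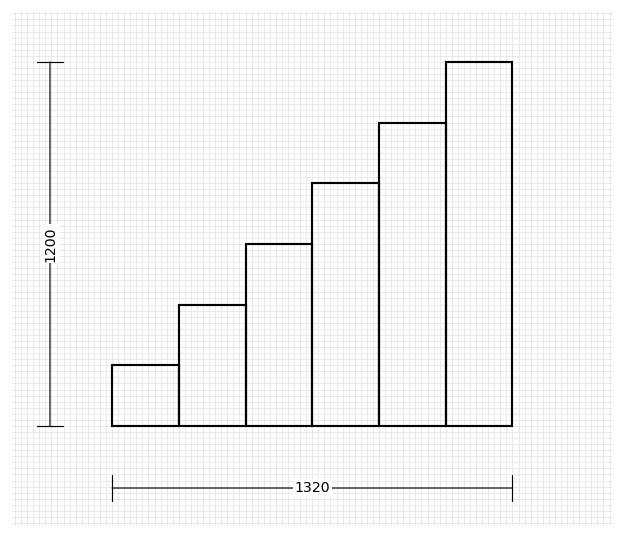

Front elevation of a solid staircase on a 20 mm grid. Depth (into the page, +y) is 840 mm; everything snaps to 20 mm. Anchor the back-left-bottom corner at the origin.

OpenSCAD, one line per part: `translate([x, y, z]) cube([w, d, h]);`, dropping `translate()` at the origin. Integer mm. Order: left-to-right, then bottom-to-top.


cube([220, 840, 200]);
translate([220, 0, 0]) cube([220, 840, 400]);
translate([440, 0, 0]) cube([220, 840, 600]);
translate([660, 0, 0]) cube([220, 840, 800]);
translate([880, 0, 0]) cube([220, 840, 1000]);
translate([1100, 0, 0]) cube([220, 840, 1200]);


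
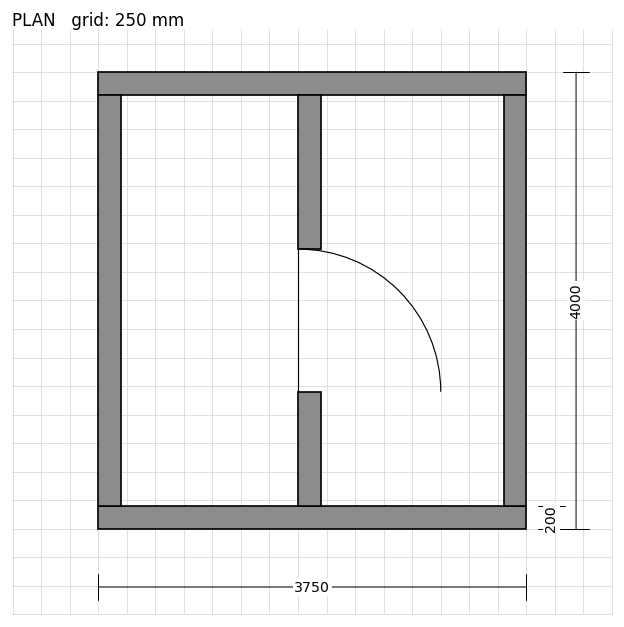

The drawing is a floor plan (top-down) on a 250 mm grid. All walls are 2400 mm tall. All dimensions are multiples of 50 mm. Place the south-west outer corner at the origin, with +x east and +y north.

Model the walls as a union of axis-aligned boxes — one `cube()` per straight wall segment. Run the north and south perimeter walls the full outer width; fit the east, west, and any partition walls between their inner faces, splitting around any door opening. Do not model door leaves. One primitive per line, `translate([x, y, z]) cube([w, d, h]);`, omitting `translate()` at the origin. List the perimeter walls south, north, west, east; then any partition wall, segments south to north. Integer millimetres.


cube([3750, 200, 2400]);
translate([0, 3800, 0]) cube([3750, 200, 2400]);
translate([0, 200, 0]) cube([200, 3600, 2400]);
translate([3550, 200, 0]) cube([200, 3600, 2400]);
translate([1750, 200, 0]) cube([200, 1000, 2400]);
translate([1750, 2450, 0]) cube([200, 1350, 2400]);


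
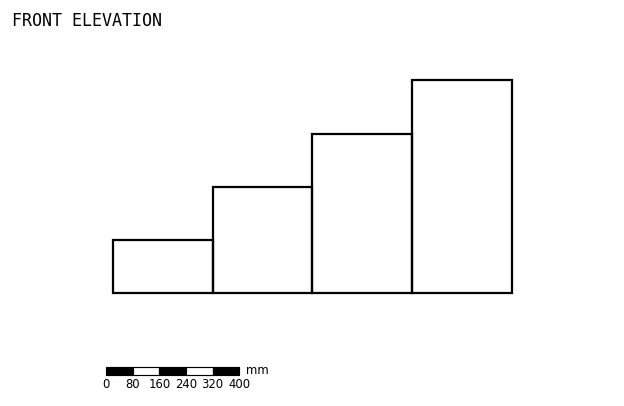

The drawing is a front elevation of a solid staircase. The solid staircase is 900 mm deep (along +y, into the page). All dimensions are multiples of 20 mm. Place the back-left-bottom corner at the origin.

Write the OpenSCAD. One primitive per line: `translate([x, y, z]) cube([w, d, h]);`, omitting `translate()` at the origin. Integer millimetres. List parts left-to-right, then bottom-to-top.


cube([300, 900, 160]);
translate([300, 0, 0]) cube([300, 900, 320]);
translate([600, 0, 0]) cube([300, 900, 480]);
translate([900, 0, 0]) cube([300, 900, 640]);


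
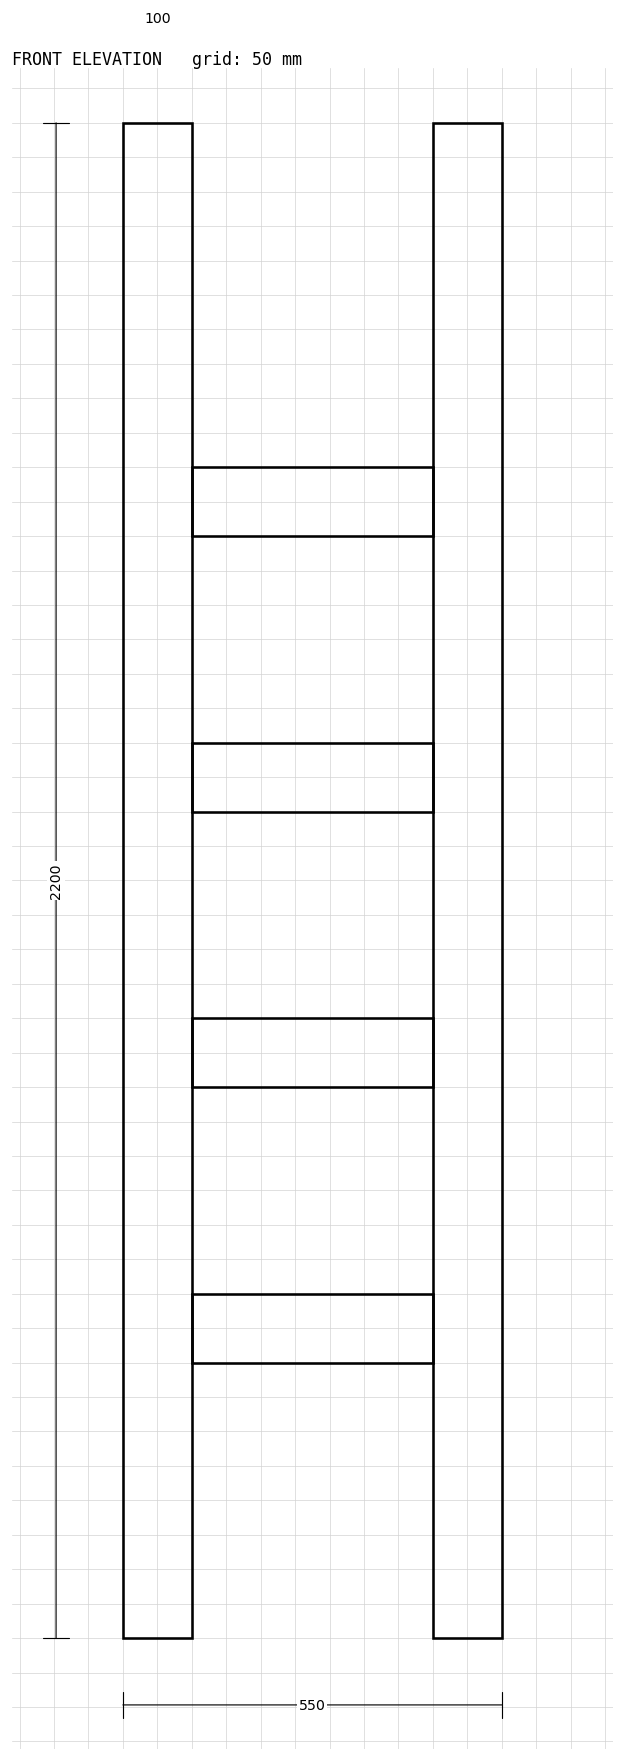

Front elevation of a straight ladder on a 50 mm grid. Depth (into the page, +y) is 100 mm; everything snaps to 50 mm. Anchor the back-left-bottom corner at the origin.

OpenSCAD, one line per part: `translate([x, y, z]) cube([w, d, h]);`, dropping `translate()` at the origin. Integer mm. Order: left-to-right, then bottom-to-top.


cube([100, 100, 2200]);
translate([100, 0, 400]) cube([350, 100, 100]);
translate([100, 0, 800]) cube([350, 100, 100]);
translate([100, 0, 1200]) cube([350, 100, 100]);
translate([100, 0, 1600]) cube([350, 100, 100]);
translate([450, 0, 0]) cube([100, 100, 2200]);


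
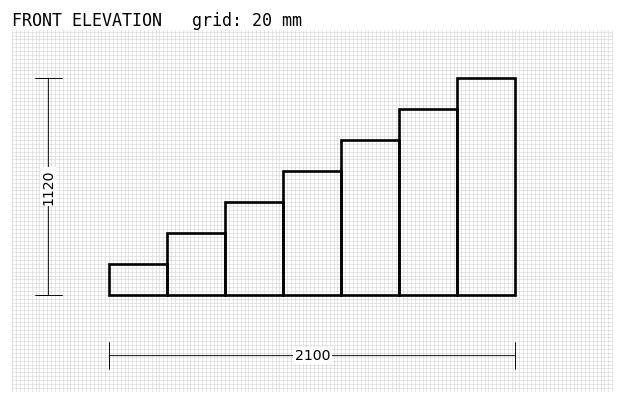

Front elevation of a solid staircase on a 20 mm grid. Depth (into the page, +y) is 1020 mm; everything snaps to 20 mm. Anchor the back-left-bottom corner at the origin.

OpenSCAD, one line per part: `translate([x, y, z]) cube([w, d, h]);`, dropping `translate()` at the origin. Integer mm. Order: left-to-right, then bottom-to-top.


cube([300, 1020, 160]);
translate([300, 0, 0]) cube([300, 1020, 320]);
translate([600, 0, 0]) cube([300, 1020, 480]);
translate([900, 0, 0]) cube([300, 1020, 640]);
translate([1200, 0, 0]) cube([300, 1020, 800]);
translate([1500, 0, 0]) cube([300, 1020, 960]);
translate([1800, 0, 0]) cube([300, 1020, 1120]);


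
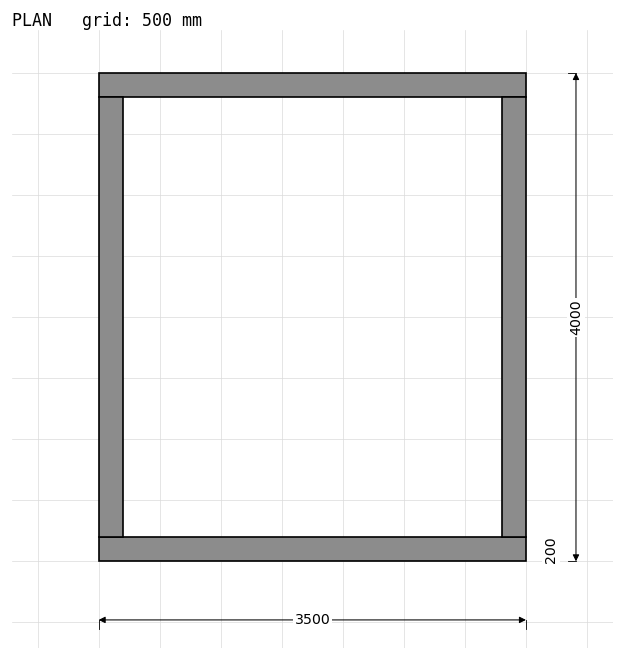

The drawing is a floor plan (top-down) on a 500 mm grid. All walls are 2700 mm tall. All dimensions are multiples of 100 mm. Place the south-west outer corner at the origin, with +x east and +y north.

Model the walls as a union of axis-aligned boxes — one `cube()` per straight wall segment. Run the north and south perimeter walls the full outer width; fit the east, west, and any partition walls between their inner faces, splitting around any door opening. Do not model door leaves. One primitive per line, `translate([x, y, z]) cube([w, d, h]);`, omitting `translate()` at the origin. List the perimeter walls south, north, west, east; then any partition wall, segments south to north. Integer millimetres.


cube([3500, 200, 2700]);
translate([0, 3800, 0]) cube([3500, 200, 2700]);
translate([0, 200, 0]) cube([200, 3600, 2700]);
translate([3300, 200, 0]) cube([200, 3600, 2700]);
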